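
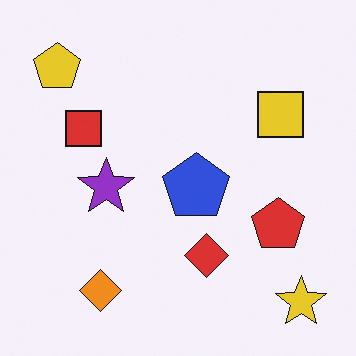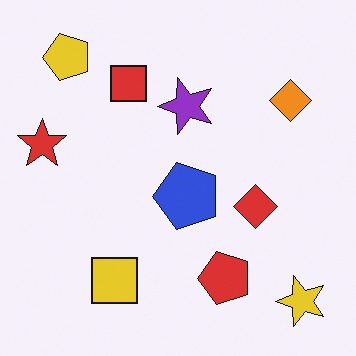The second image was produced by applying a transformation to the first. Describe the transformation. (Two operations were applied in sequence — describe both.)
The image was transposed (reflected across the top-left ↔ bottom-right diagonal), then overlaid with an additional red star.

Shapes have swapped their row and column positions — what was in the top-right is now in the bottom-left — a diagonal reflection. A red star appears in the second image that is absent from the first.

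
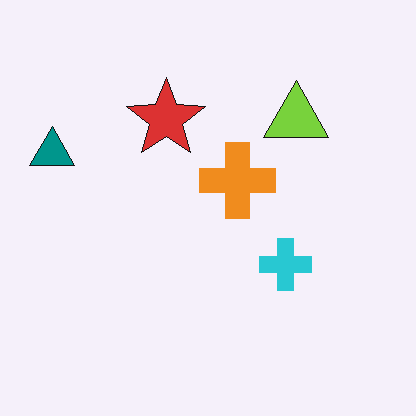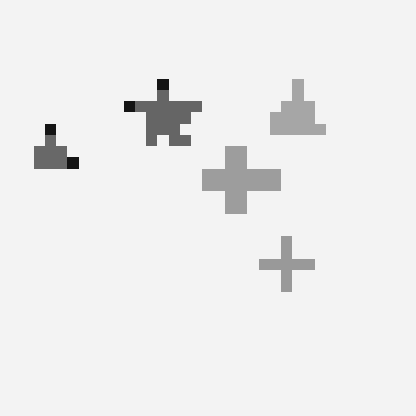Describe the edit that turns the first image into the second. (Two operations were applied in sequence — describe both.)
This is the original image converted to grayscale, then coarsely pixelated.

All color is removed — every shape is now a shade of grey. Shapes are reduced to large square blocks; fine edges and outlines are lost — a downscale-then-upscale (mosaic) effect.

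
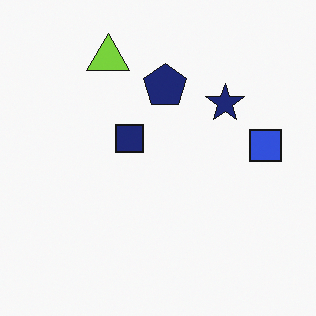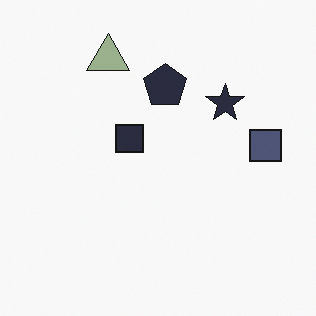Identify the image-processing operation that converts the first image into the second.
The transformation is: made much more muted (saturation change).

All colors are more muted and greyish — a global saturation change.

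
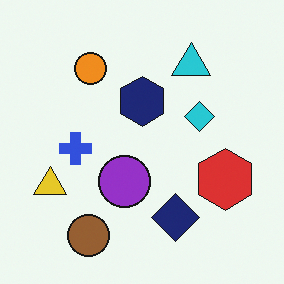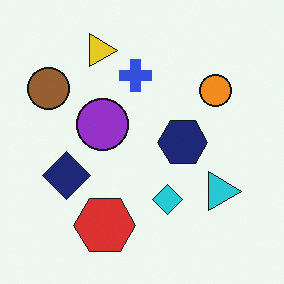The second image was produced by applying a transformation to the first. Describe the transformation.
The transformation is: rotated 90° clockwise.

The brown circle sits in the bottom-left of the first image and the top-left of the second — consistent with a whole-image 90° clockwise rotation.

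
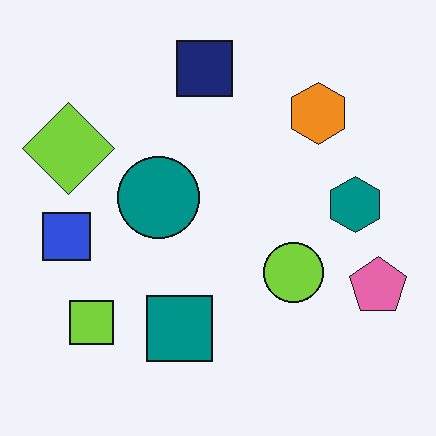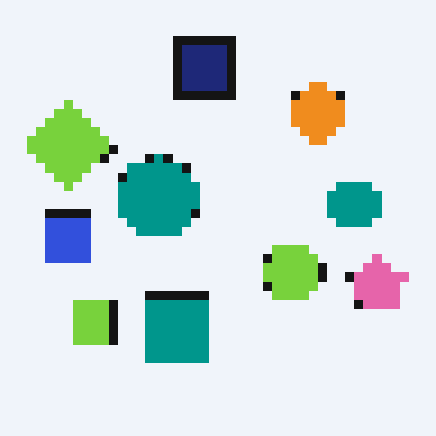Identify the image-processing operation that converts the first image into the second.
This is the original image heavily pixelated into large blocks.

Shapes are reduced to large square blocks; fine edges and outlines are lost — a downscale-then-upscale (mosaic) effect.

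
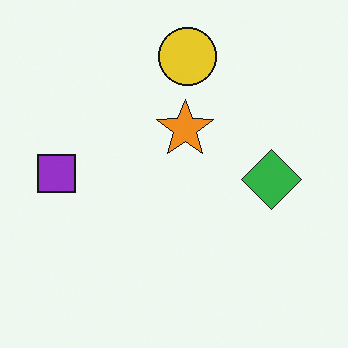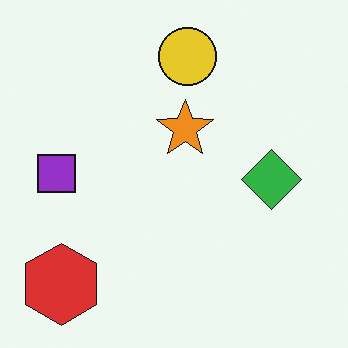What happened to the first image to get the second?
This is the original image overlaid with an additional red hexagon.

A red hexagon appears in the second image that is absent from the first.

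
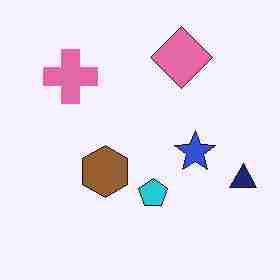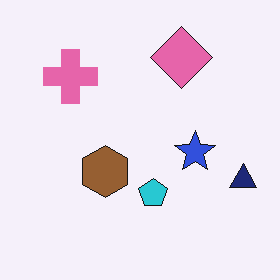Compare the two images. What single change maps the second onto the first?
The first image is the second degraded with heavy JPEG compression.

Blocky 8×8 compression artifacts appear around shape edges and the flat background shows ringing — characteristic JPEG degradation.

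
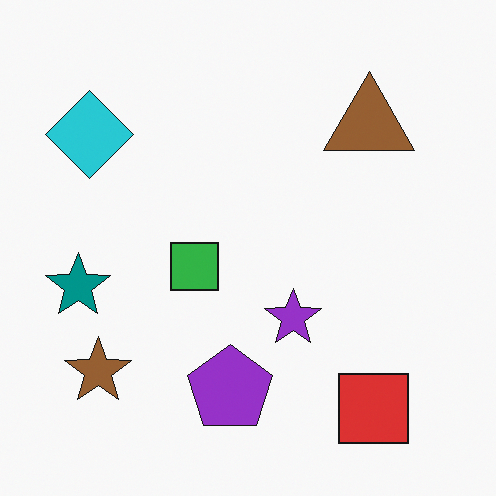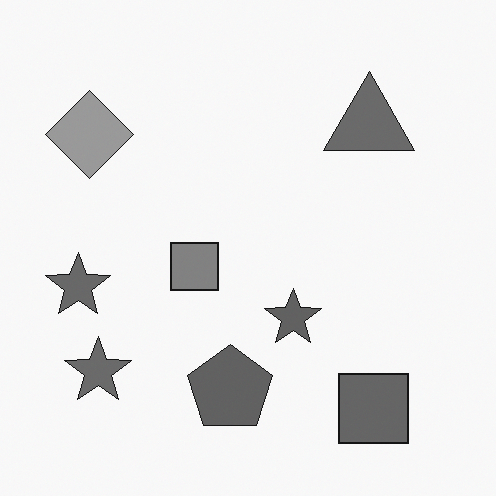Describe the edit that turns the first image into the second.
Converted to grayscale.

All color is removed — every shape is now a shade of grey.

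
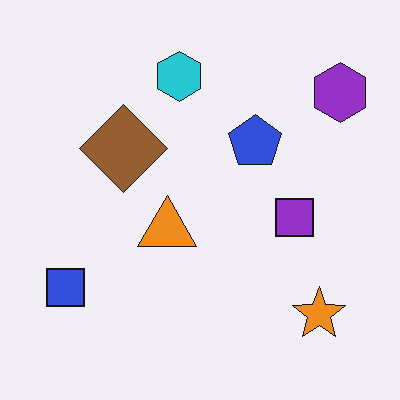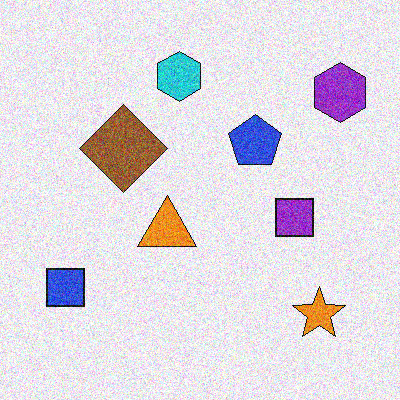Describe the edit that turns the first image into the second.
This is the original image degraded with heavy additive noise.

Random speckle covers the whole image, including the flat background.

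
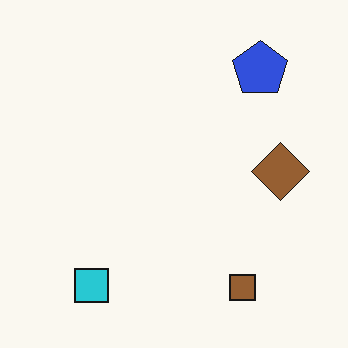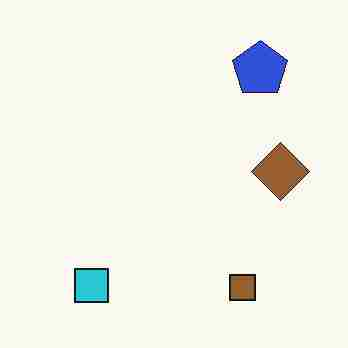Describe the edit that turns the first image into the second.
The image was degraded with heavy JPEG compression.

Blocky 8×8 compression artifacts appear around shape edges and the flat background shows ringing — characteristic JPEG degradation.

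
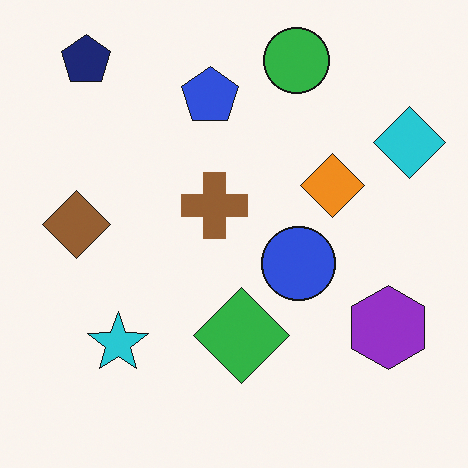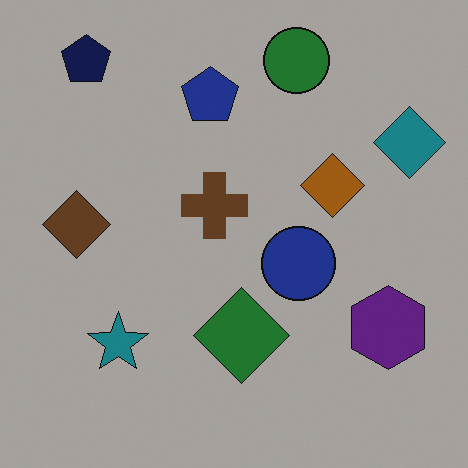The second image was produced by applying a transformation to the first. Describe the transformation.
The image was substantially darkened.

Every pixel — background and shapes alike — is uniformly darkened.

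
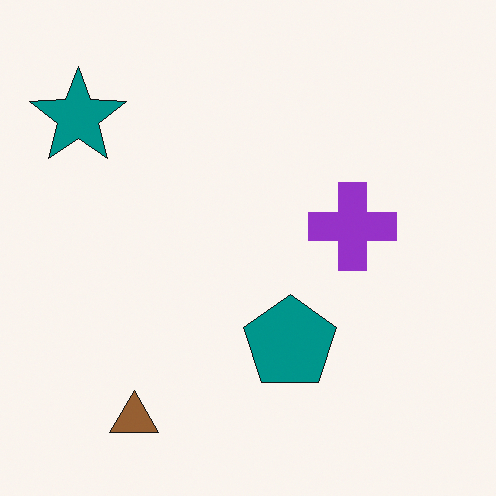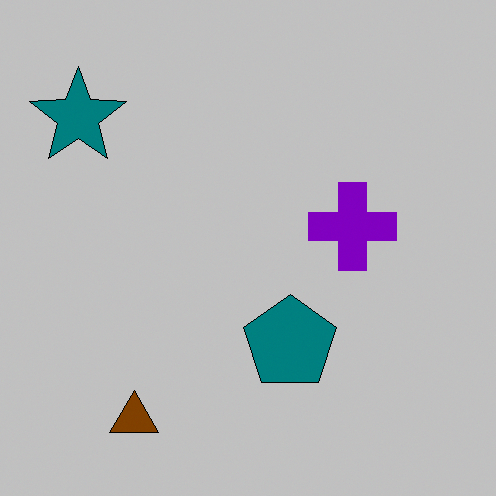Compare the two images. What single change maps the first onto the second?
Heavily posterized to just a handful of flat colors.

Each flat color has snapped to a coarser quantized level — most visibly, the near-white background has dropped to a flat grey.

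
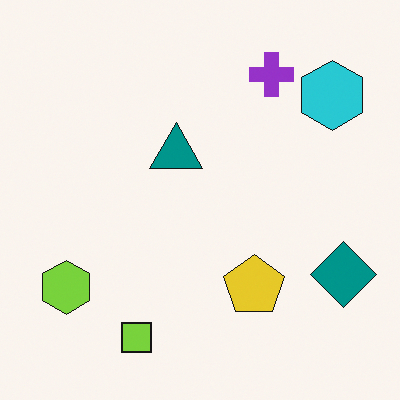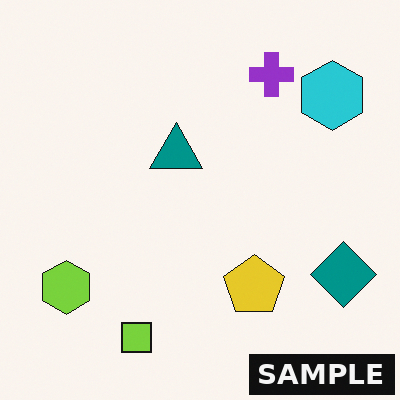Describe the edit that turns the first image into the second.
The image was watermarked with the text "SAMPLE" in the lower-right corner.

A dark label reading "SAMPLE" appears in the lower-right corner.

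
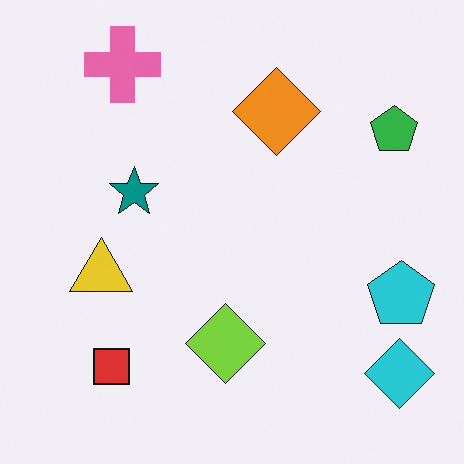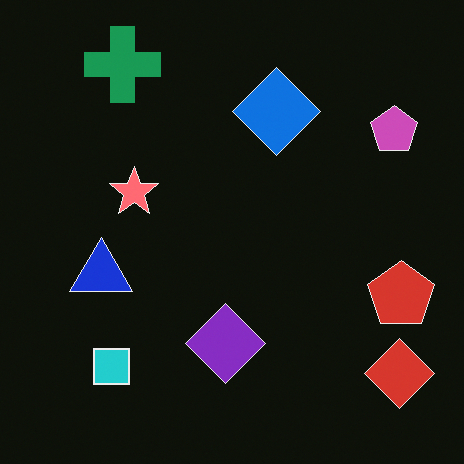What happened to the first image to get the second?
The second image is the first color-inverted (negative).

The light background has become dark and every shape's color is its complement — a photographic negative.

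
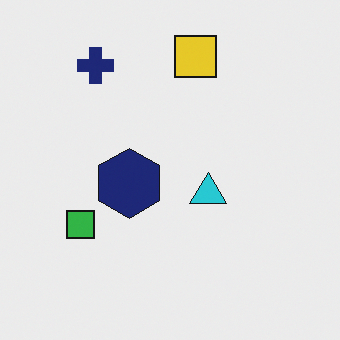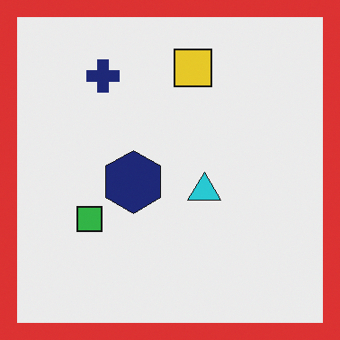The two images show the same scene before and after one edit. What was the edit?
The image was framed with a red border.

A solid red frame runs around the edge of the second image, with the content slightly shrunk inside it.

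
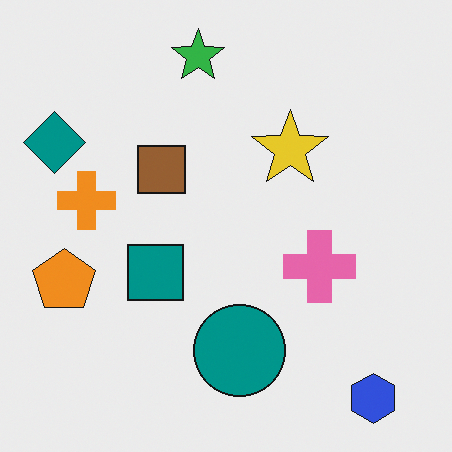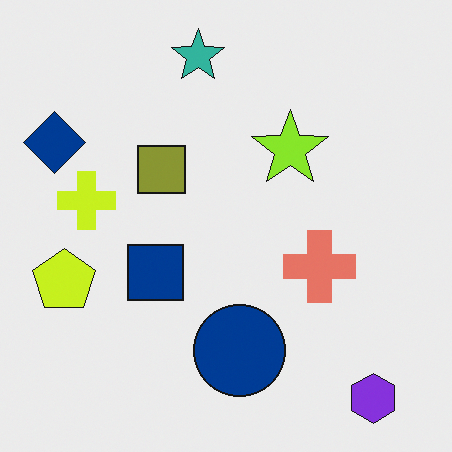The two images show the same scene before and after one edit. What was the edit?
The transformation is: hue-shifted by a small amount.

Every shape's color has rotated by the same amount around the hue wheel — a uniform hue shift.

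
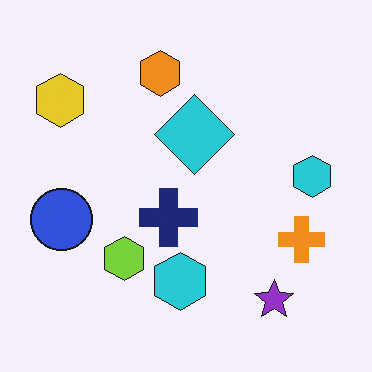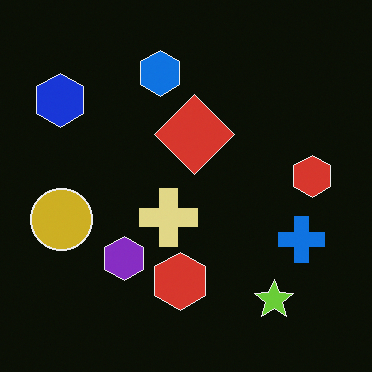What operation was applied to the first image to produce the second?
It was color-inverted (negative).

The light background has become dark and every shape's color is its complement — a photographic negative.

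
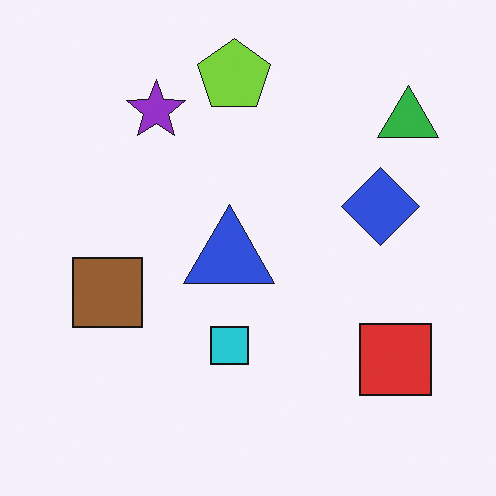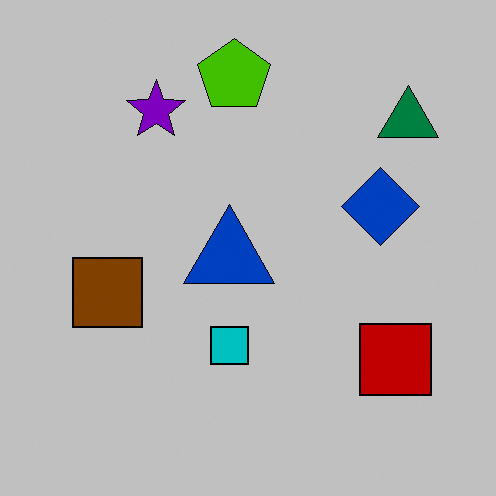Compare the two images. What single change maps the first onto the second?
Aggressively posterized.

Each flat color has snapped to a coarser quantized level — most visibly, the near-white background has dropped to a flat grey.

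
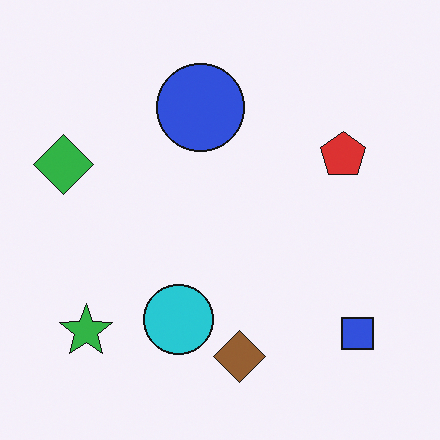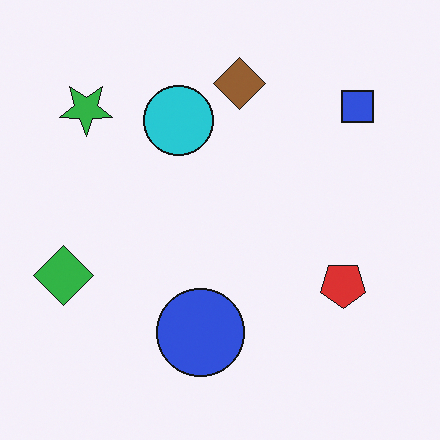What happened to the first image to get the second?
The second image is the first flipped vertically (top ↔ bottom).

The brown diamond is in the bottom of the first image and the top of the second — shapes on opposite sides of the horizontal midline have swapped in a mirror flip.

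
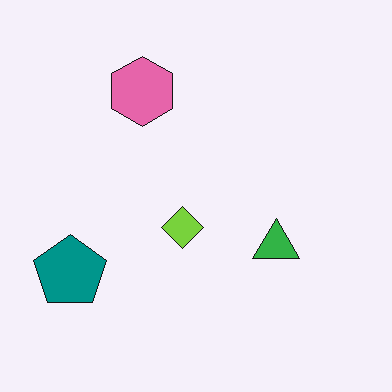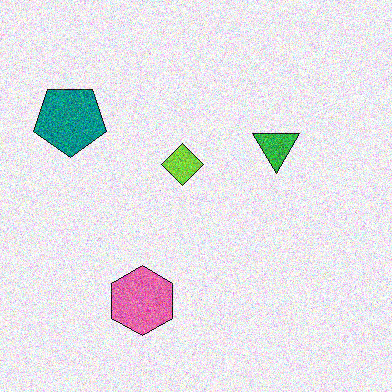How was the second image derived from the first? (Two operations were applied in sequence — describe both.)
It was flipped vertically (top ↔ bottom), then degraded with a thick layer of grain.

The pink hexagon is in the top of the first image and the bottom of the second — shapes on opposite sides of the horizontal midline have swapped in a mirror flip. Random speckle covers the whole image, including the flat background.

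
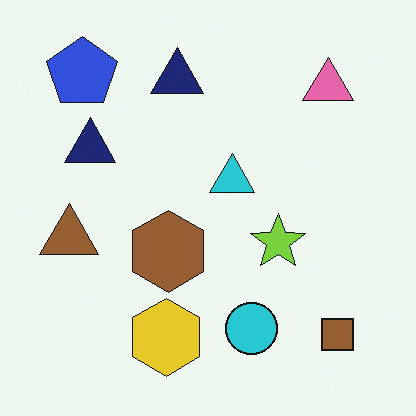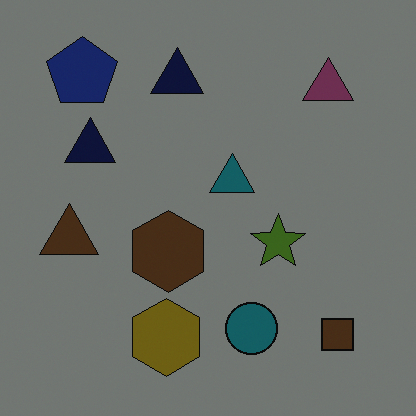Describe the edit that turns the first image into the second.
The second image is the first substantially darkened.

Every pixel — background and shapes alike — is uniformly darkened.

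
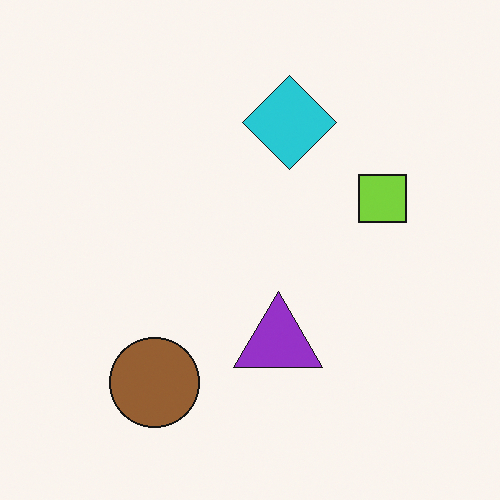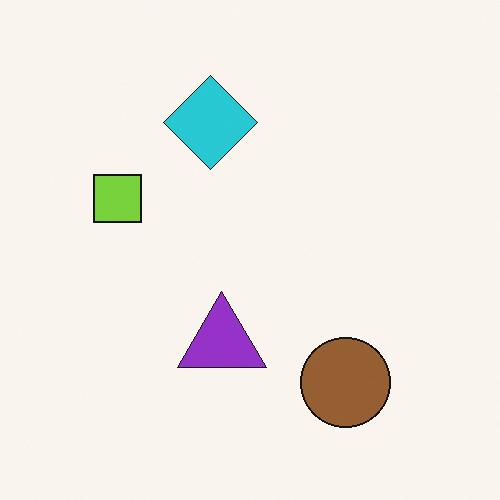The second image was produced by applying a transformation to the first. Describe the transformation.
The image was flipped horizontally (left ↔ right).

The lime square is in the right of the first image and the left of the second — shapes on opposite sides of the vertical midline have swapped in a mirror flip.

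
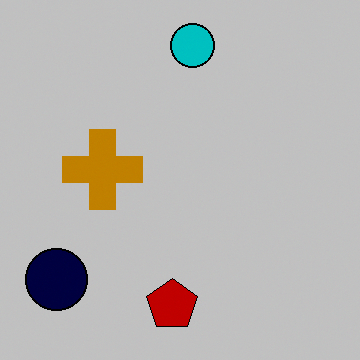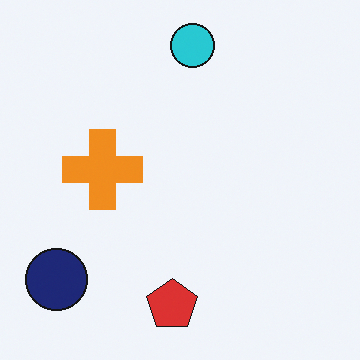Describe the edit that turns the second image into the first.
The first image is the second heavily posterized to just a handful of flat colors.

Each flat color has snapped to a coarser quantized level — most visibly, the near-white background has dropped to a flat grey.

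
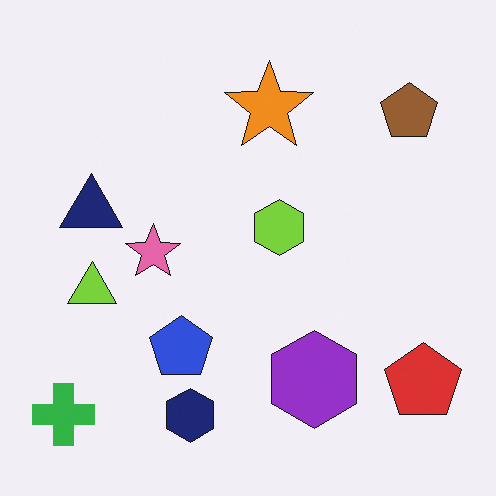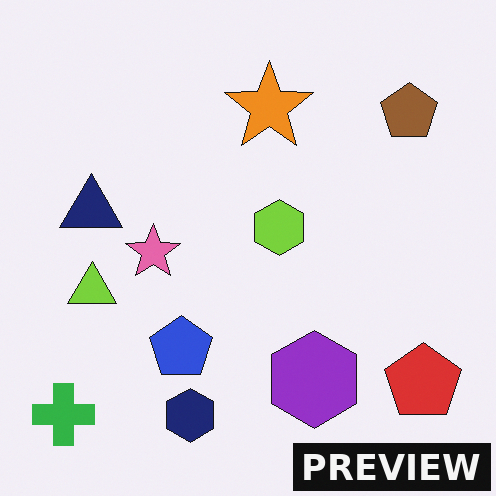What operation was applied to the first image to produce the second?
The image was watermarked with the text "PREVIEW" in the lower-right corner.

A dark label reading "PREVIEW" appears in the lower-right corner.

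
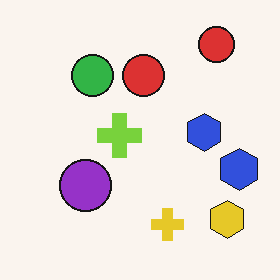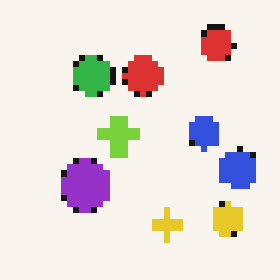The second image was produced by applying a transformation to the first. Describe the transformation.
This is the original image pixelated into visible square blocks.

Shapes are reduced to large square blocks; fine edges and outlines are lost — a downscale-then-upscale (mosaic) effect.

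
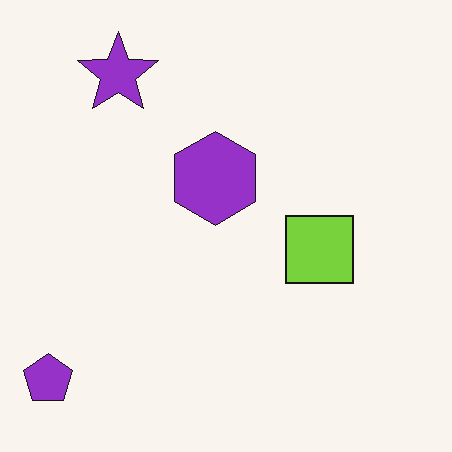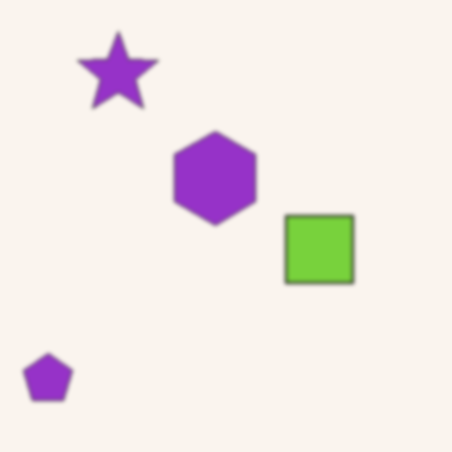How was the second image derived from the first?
The transformation is: lightly blurred.

Shape edges and outlines are uniformly softened across the whole image.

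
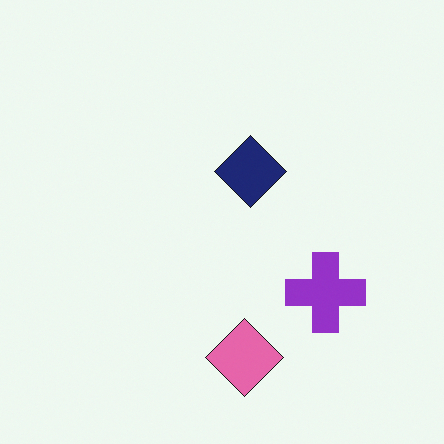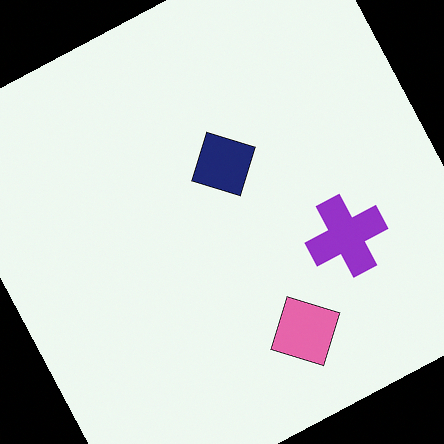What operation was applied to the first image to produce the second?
The image was rotated counter-clockwise by a clearly visible amount.

Every shape is tilted by the same angle and the image corners show triangular fill wedges — a whole-image rotation by a non-right angle.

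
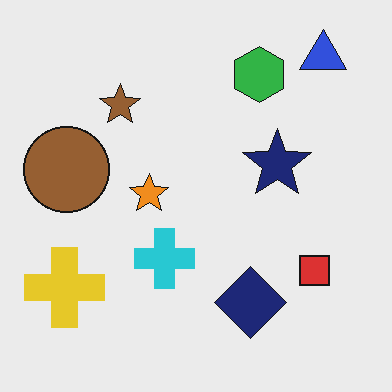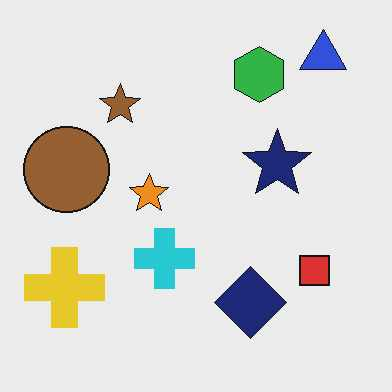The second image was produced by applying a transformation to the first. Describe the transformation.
The image was JPEG-compressed with visible artifacts.

Blocky 8×8 compression artifacts appear around shape edges and the flat background shows ringing — characteristic JPEG degradation.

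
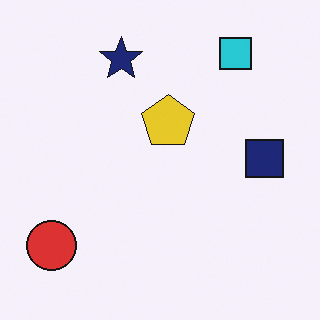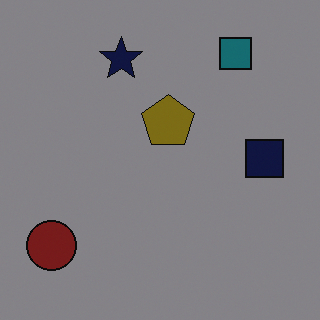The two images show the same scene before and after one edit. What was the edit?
The second image is the first darkened a lot.

Every pixel — background and shapes alike — is uniformly darkened.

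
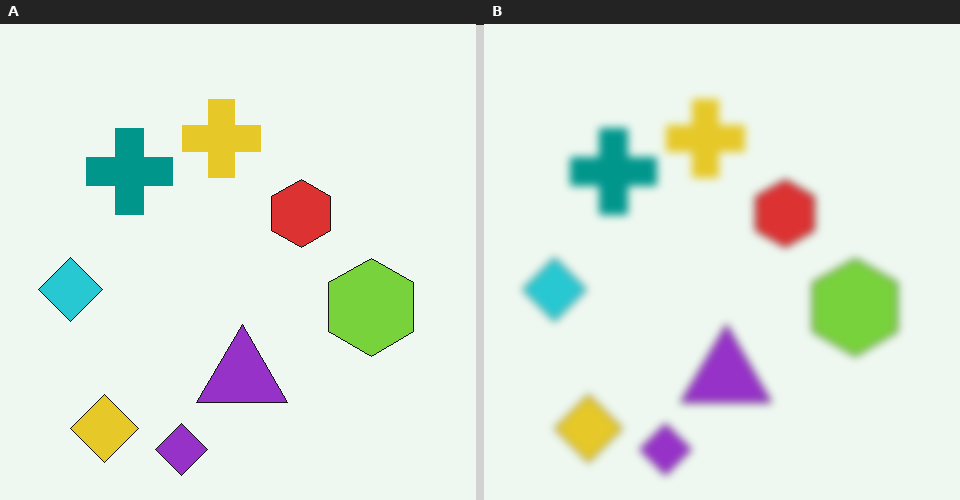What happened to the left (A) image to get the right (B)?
Moderately blurred.

Shape edges and outlines are uniformly softened across the whole image.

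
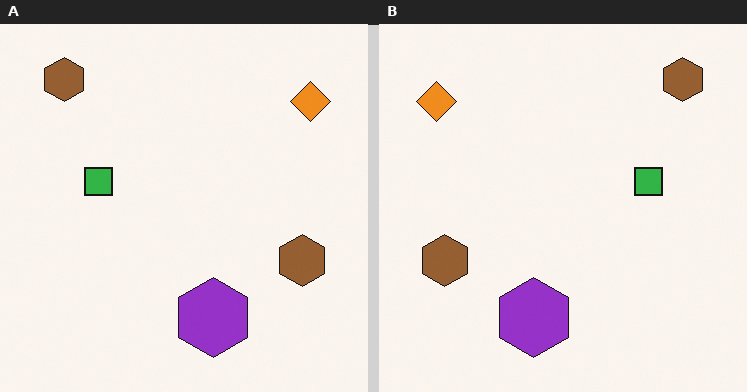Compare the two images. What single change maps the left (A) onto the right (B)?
The image was flipped horizontally (left ↔ right).

The orange diamond is in the top-right of the left (A) image and the top-left of the right (B) — shapes on opposite sides of the vertical midline have swapped in a mirror flip.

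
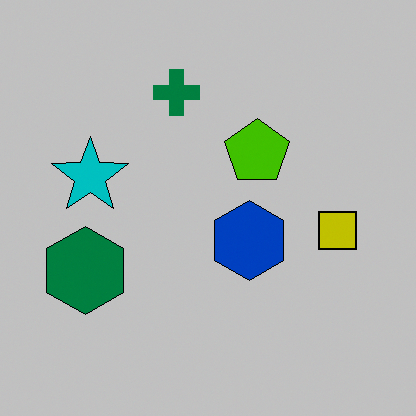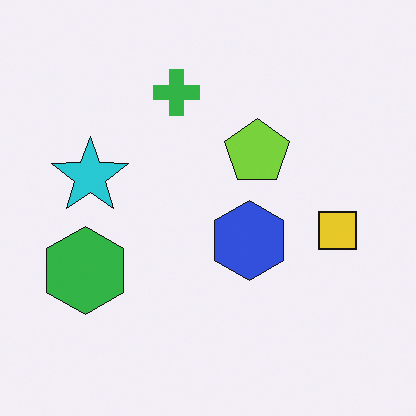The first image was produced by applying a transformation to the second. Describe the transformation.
It was aggressively posterized.

Each flat color has snapped to a coarser quantized level — most visibly, the near-white background has dropped to a flat grey.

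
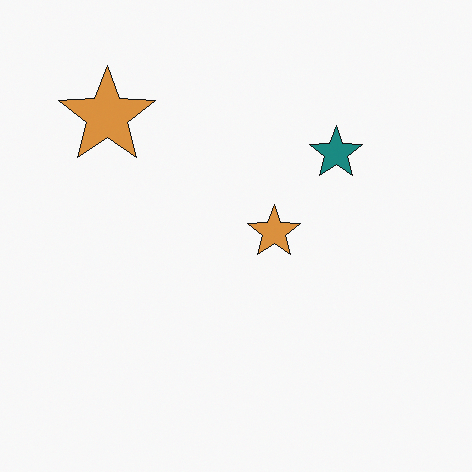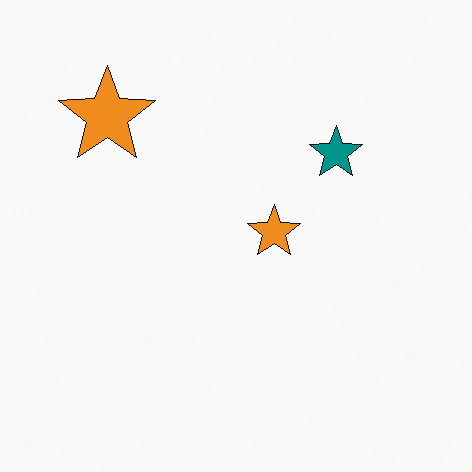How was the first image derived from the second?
The image was slightly desaturated.

All colors are more muted and greyish — a global saturation change.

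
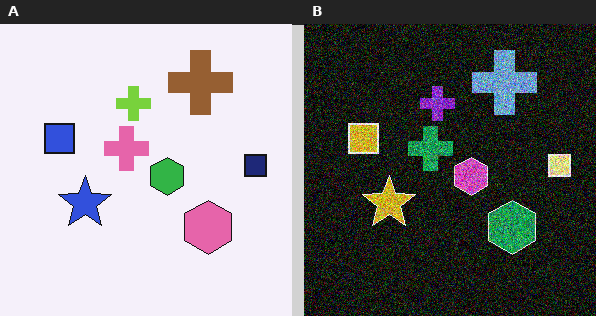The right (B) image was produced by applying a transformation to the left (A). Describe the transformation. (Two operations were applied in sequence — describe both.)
The transformation is: degraded with a thick layer of grain, then color-inverted (negative).

Random speckle covers the whole image, including the flat background. The light background has become dark and every shape's color is its complement — a photographic negative.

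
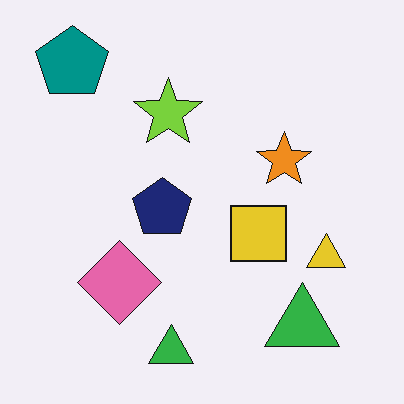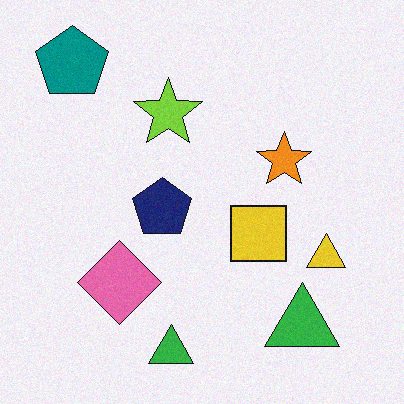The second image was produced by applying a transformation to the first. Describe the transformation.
The transformation is: degraded with light additive noise.

Random speckle covers the whole image, including the flat background.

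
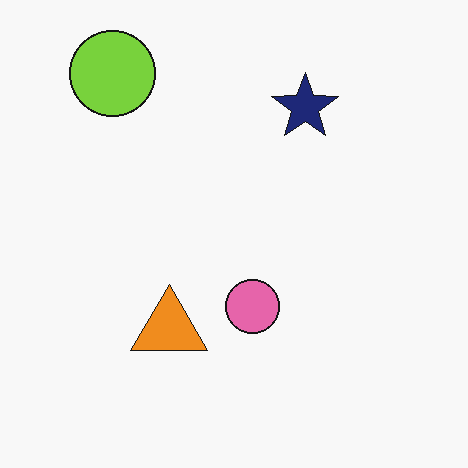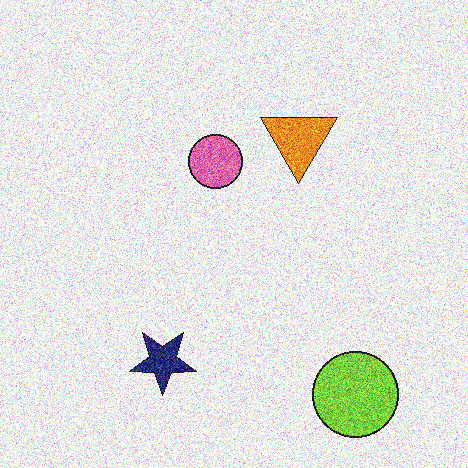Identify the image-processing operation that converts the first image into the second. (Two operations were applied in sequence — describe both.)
The image was rotated 180°, then degraded with strong gaussian noise.

The lime circle sits in the top-left of the first image and the bottom-right of the second — consistent with a whole-image 180° rotation. Random speckle covers the whole image, including the flat background.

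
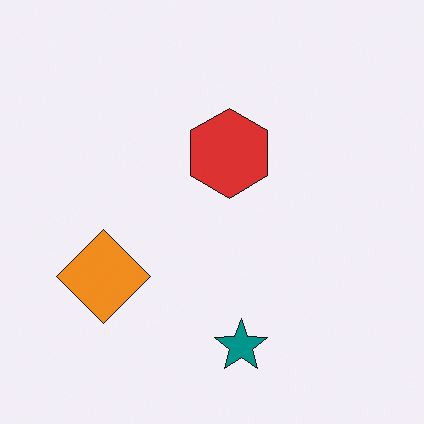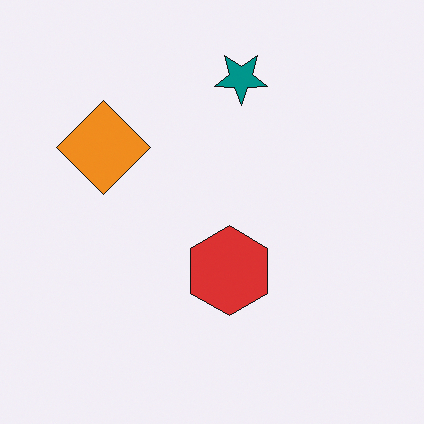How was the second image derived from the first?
The second image is the first flipped vertically (top ↔ bottom).

The teal star is in the bottom of the first image and the top of the second — shapes on opposite sides of the horizontal midline have swapped in a mirror flip.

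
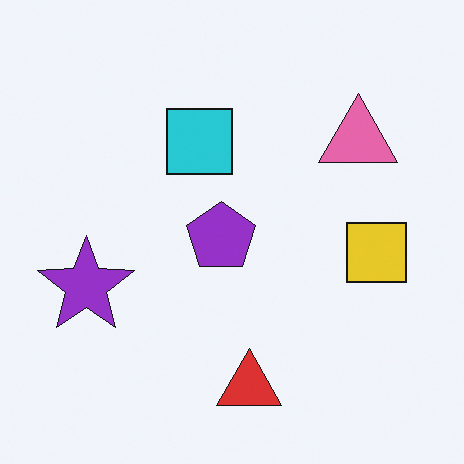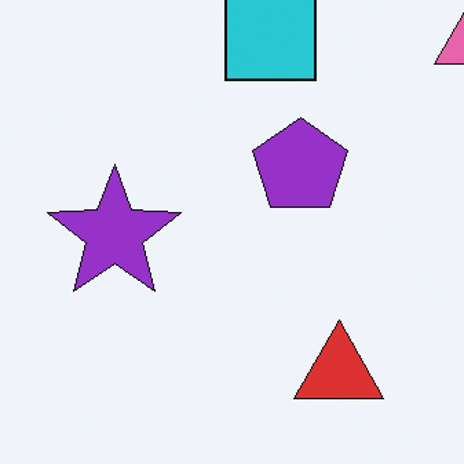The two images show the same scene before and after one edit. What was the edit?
The image was cropped to a modestly smaller region and rescaled.

The visible shapes are larger and the field of view is narrower; shapes near the original edges may be partly or wholly outside the frame — a crop-and-rescale.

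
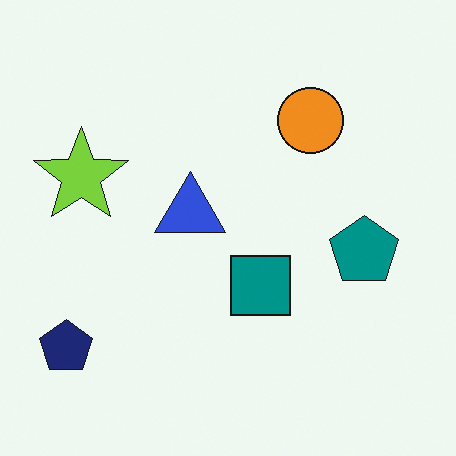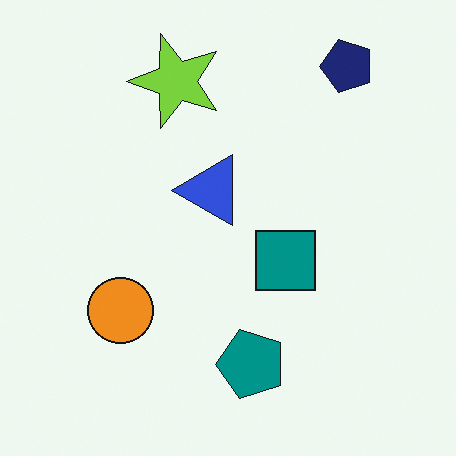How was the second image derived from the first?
The second image is the first transposed (reflected across the top-left ↔ bottom-right diagonal).

Shapes have swapped their row and column positions — what was in the top-right is now in the bottom-left — a diagonal reflection.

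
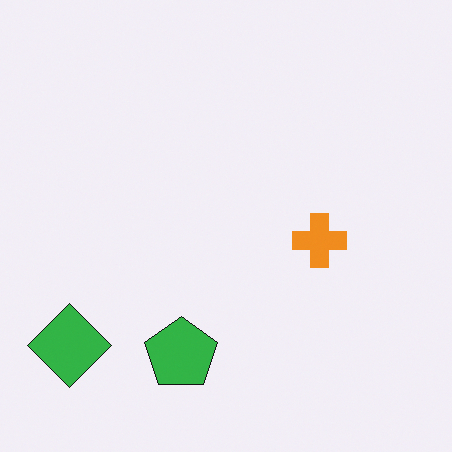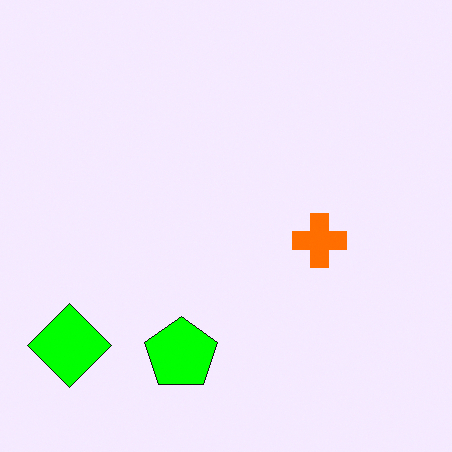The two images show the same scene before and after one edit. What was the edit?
It was made much more vivid (saturation change).

All colors are more vivid — a global saturation change.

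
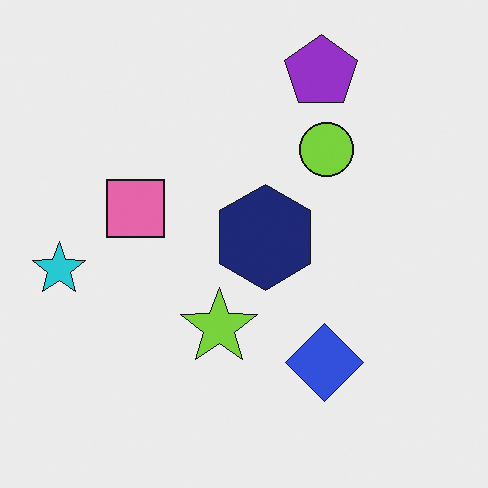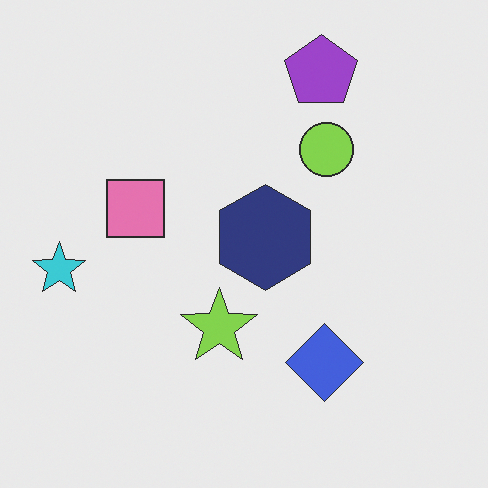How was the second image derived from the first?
The transformation is: given slightly reduced contrast.

Tones are pushed toward mid-grey across the whole image — a global contrast change.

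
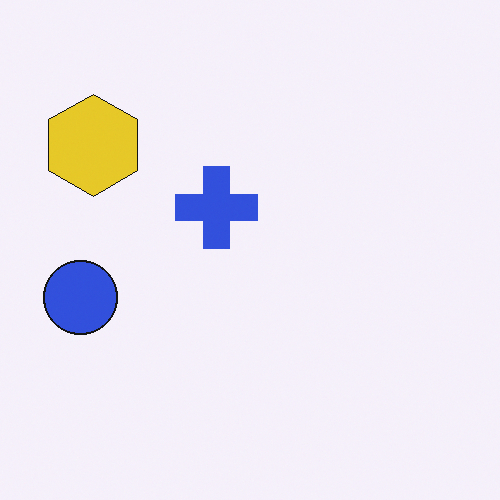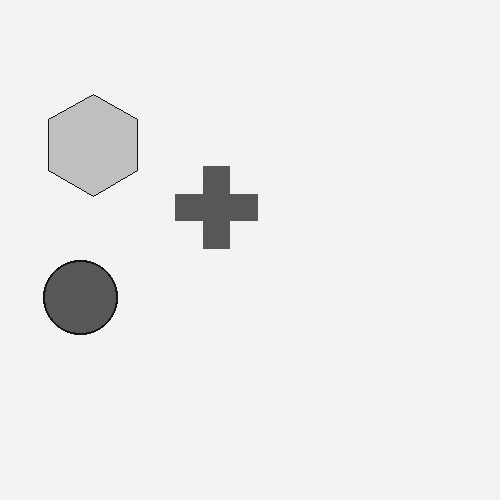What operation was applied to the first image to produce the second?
The second image is the first converted to grayscale.

All color is removed — every shape is now a shade of grey.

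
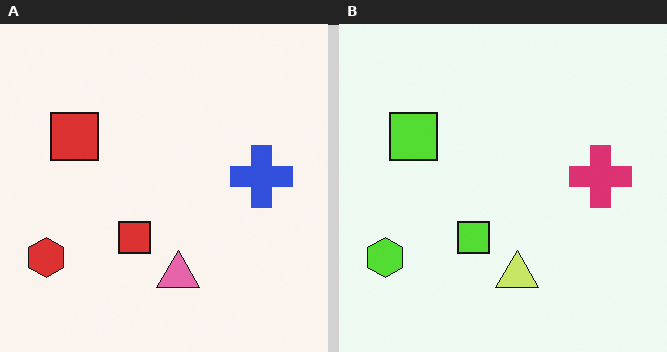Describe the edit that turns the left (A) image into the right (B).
It was hue-shifted by a moderate amount.

Every shape's color has rotated by the same amount around the hue wheel — a uniform hue shift.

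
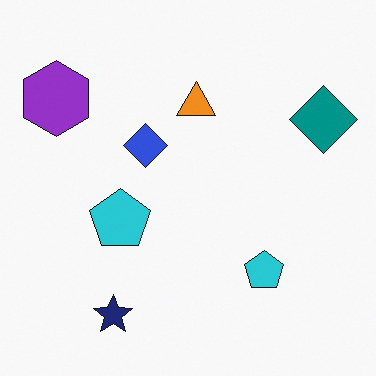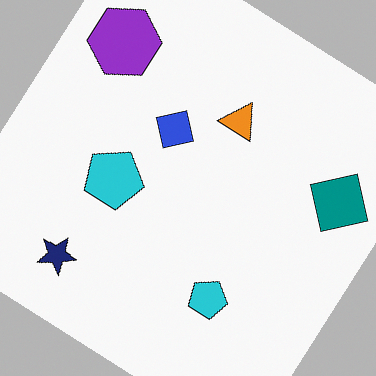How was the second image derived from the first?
The transformation is: rotated clockwise by a large amount — several tens of degrees.

Every shape is tilted by the same angle and the image corners show triangular fill wedges — a whole-image rotation by a non-right angle.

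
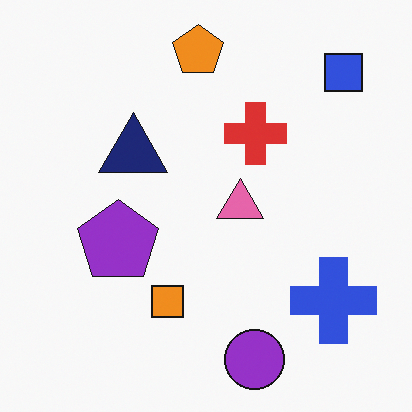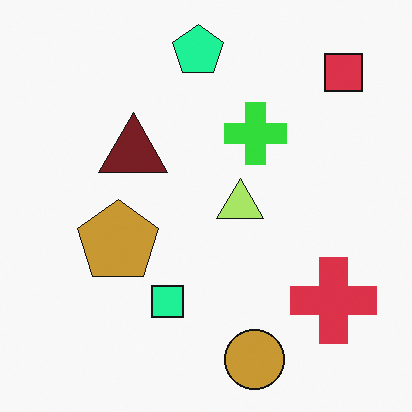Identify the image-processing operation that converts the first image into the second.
This is the original image hue-shifted through roughly a third of the color wheel.

Every shape's color has rotated by the same amount around the hue wheel — a uniform hue shift.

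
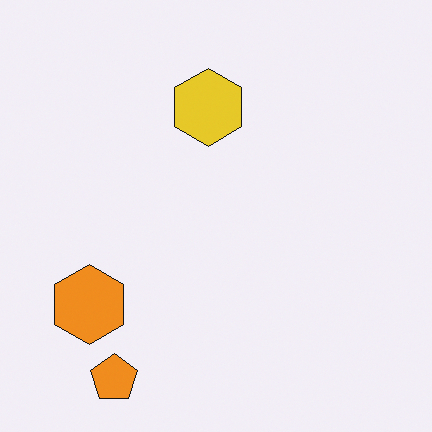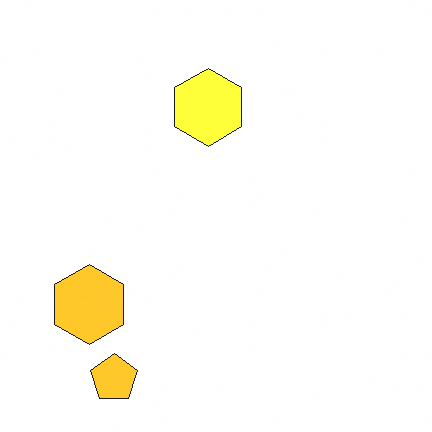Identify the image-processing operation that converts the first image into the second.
It was substantially brightened.

Every pixel — background and shapes alike — is uniformly brightened.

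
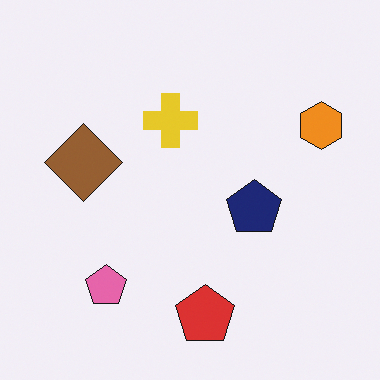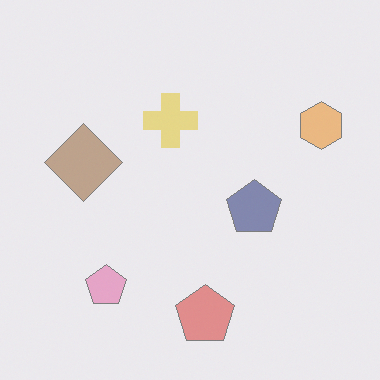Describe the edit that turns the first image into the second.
Washed out (contrast reduced).

Tones are pushed toward mid-grey across the whole image — a global contrast change.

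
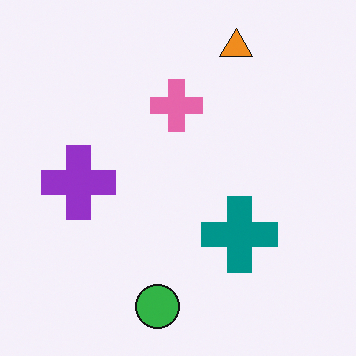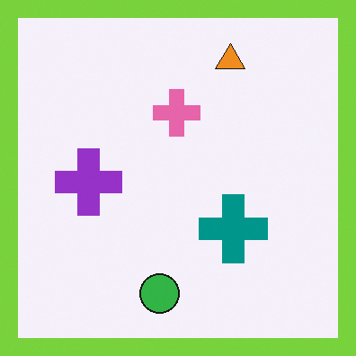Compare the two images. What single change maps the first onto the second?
It was framed with a lime border.

A solid lime frame runs around the edge of the second image, with the content slightly shrunk inside it.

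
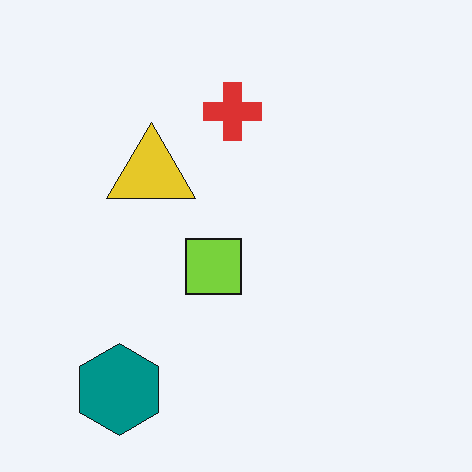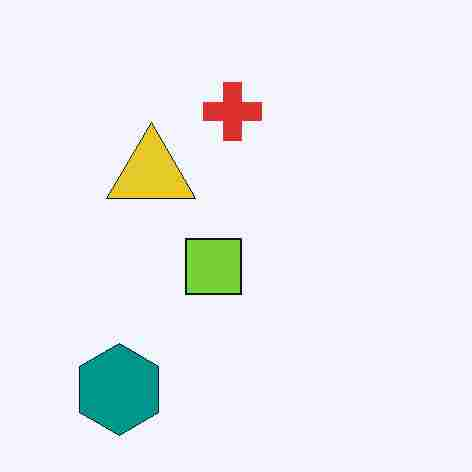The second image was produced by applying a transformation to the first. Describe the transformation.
It was degraded with heavy JPEG compression.

Blocky 8×8 compression artifacts appear around shape edges and the flat background shows ringing — characteristic JPEG degradation.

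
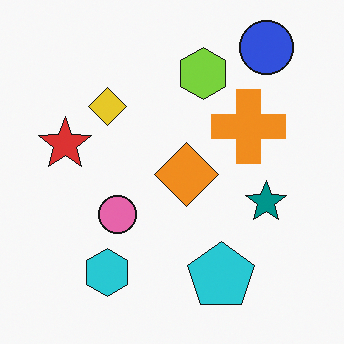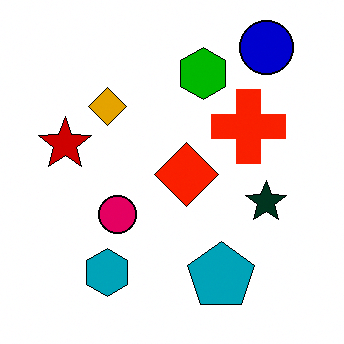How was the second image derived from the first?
It was boosted in contrast.

Tones are pushed away from mid-grey across the whole image — a global contrast change.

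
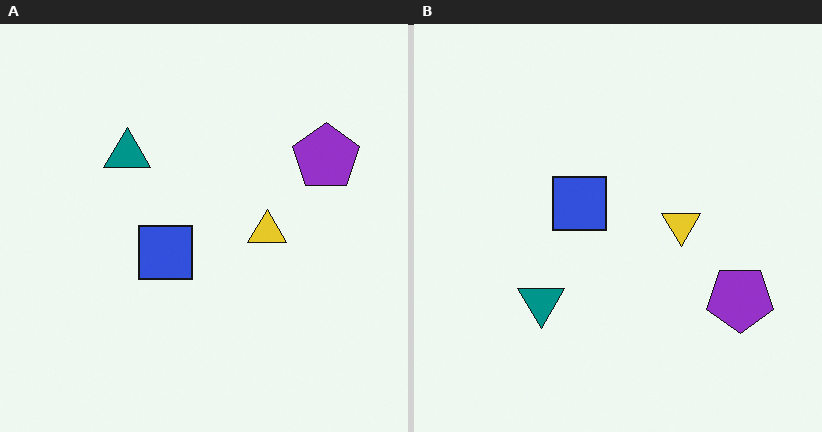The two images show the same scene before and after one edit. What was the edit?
This is the original image flipped vertically (top ↔ bottom).

The teal triangle is in the top-left of the left (A) image and the bottom-left of the right (B) — shapes on opposite sides of the horizontal midline have swapped in a mirror flip.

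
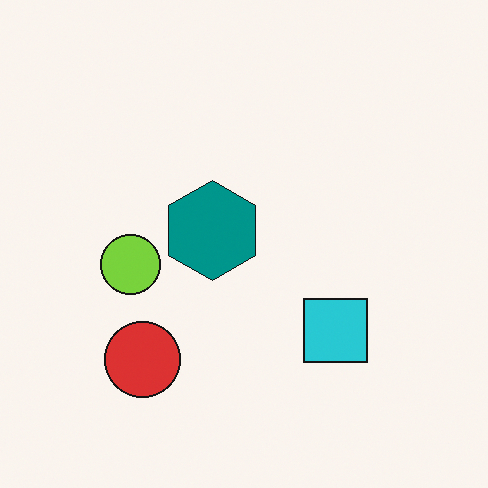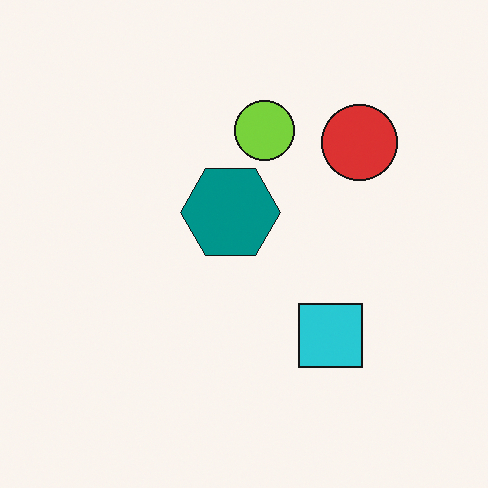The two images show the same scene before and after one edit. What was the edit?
Transposed (reflected across the top-left ↔ bottom-right diagonal).

Shapes have swapped their row and column positions — what was in the top-right is now in the bottom-left — a diagonal reflection.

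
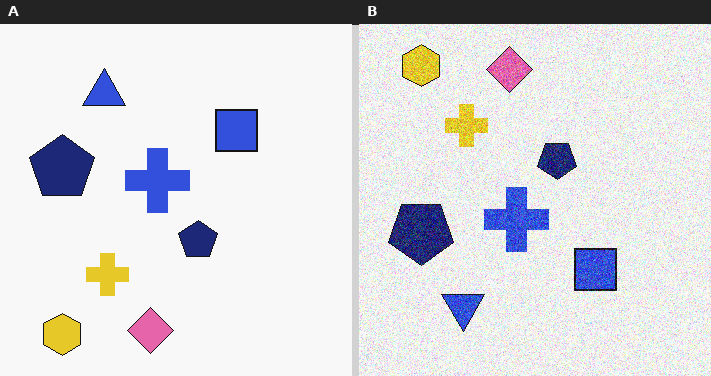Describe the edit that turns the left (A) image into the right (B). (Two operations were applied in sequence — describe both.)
The image was degraded with a thick layer of grain, then flipped vertically (top ↔ bottom).

Random speckle covers the whole image, including the flat background. The yellow hexagon is in the bottom-left of the left (A) image and the top-left of the right (B) — shapes on opposite sides of the horizontal midline have swapped in a mirror flip.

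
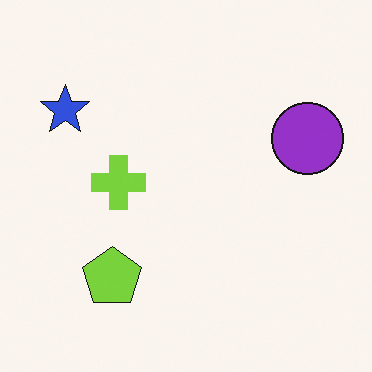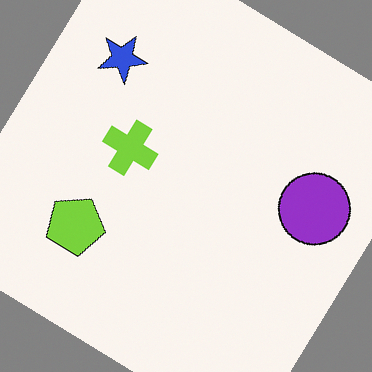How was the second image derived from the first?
Rotated clockwise by a large amount — several tens of degrees.

Every shape is tilted by the same angle and the image corners show triangular fill wedges — a whole-image rotation by a non-right angle.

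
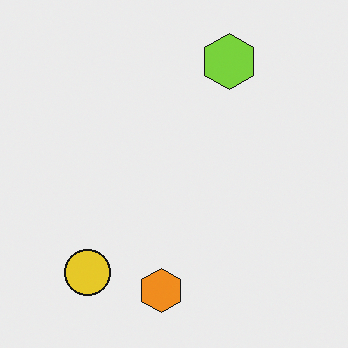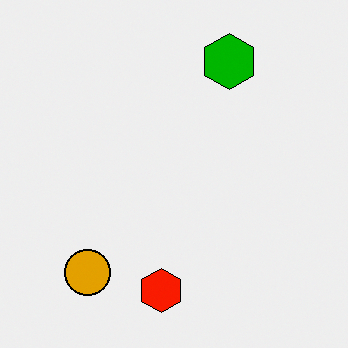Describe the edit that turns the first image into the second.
This is the original image boosted in contrast.

Tones are pushed away from mid-grey across the whole image — a global contrast change.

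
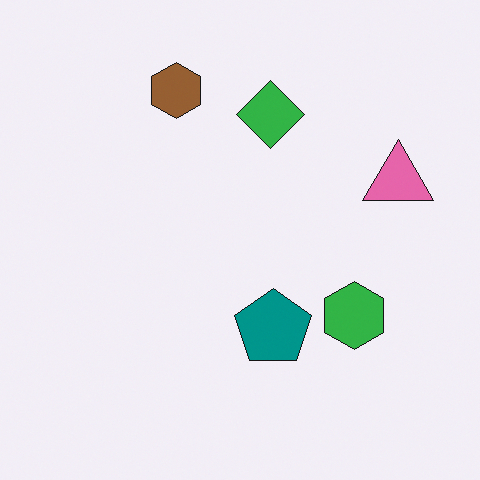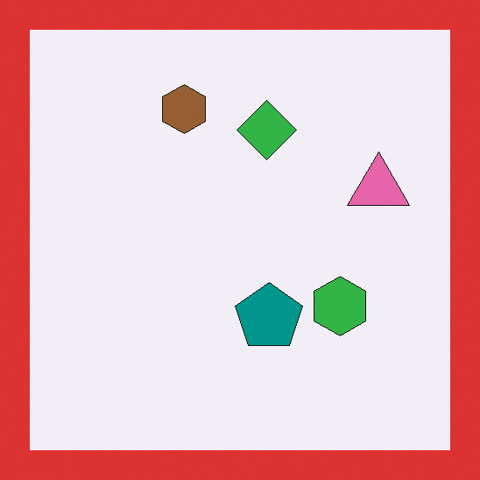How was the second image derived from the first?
The second image is the first framed with a red border.

A solid red frame runs around the edge of the second image, with the content slightly shrunk inside it.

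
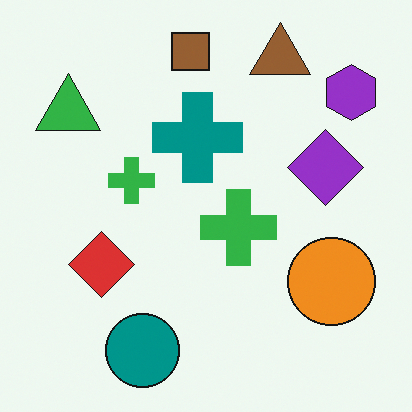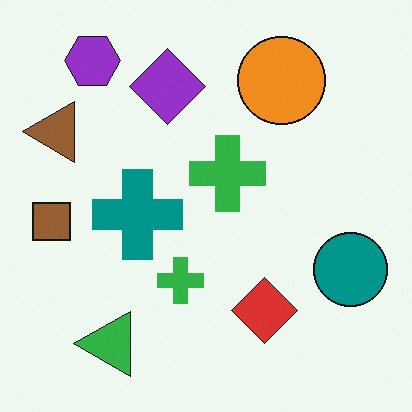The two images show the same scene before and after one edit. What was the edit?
The image was rotated 90° counter-clockwise.

The purple hexagon sits in the top-right of the first image and the top-left of the second — consistent with a whole-image 90° counter-clockwise rotation.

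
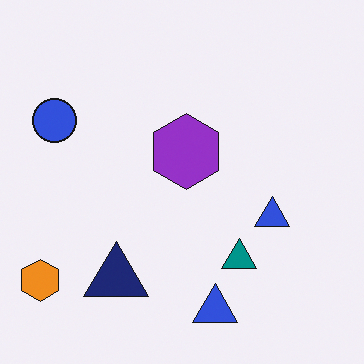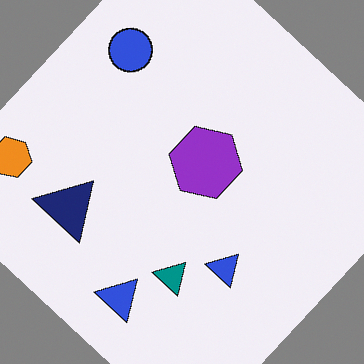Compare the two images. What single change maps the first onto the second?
The image was rotated clockwise by a large amount — several tens of degrees.

Every shape is tilted by the same angle and the image corners show triangular fill wedges — a whole-image rotation by a non-right angle.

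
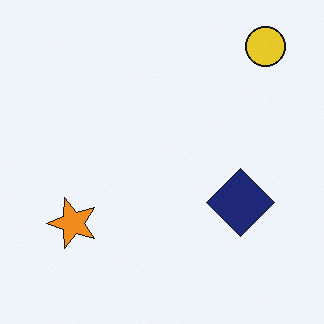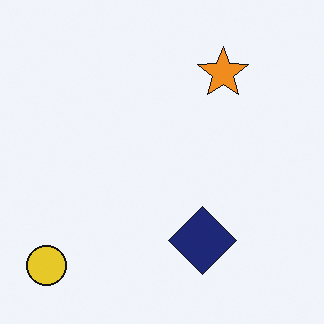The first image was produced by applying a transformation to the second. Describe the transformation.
It was transposed (reflected across the top-left ↔ bottom-right diagonal).

Shapes have swapped their row and column positions — what was in the top-right is now in the bottom-left — a diagonal reflection.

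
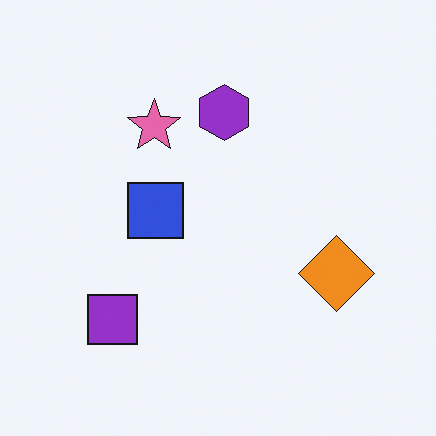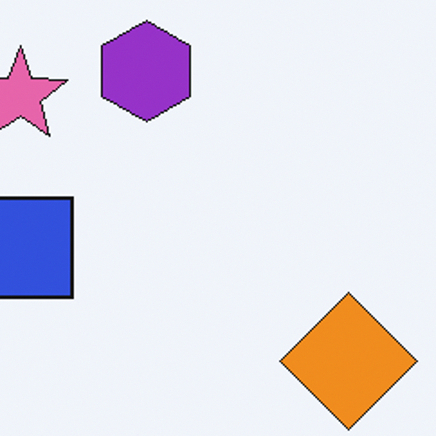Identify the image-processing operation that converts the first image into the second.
The transformation is: cropped tightly and scaled back up.

The visible shapes are larger and the field of view is narrower; shapes near the original edges may be partly or wholly outside the frame — a crop-and-rescale.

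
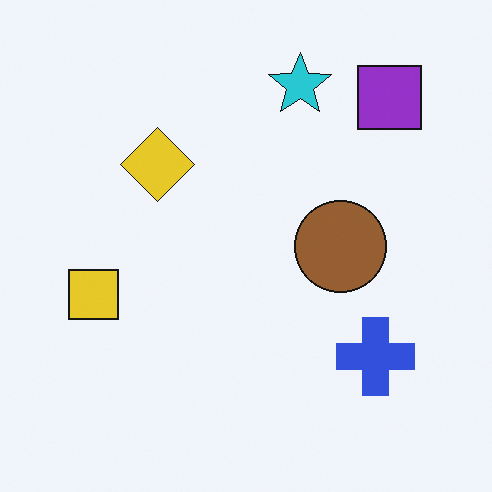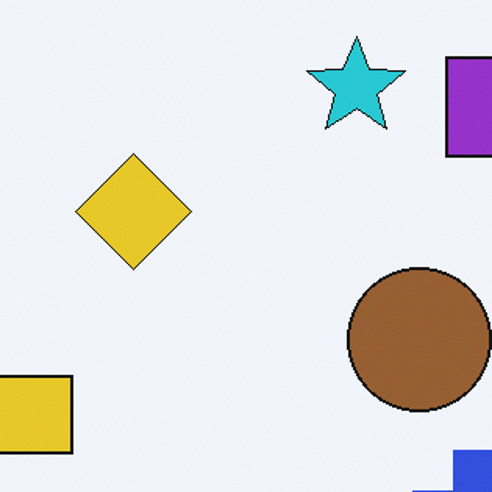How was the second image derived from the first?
This is the original image cropped to a modestly smaller region and rescaled.

The visible shapes are larger and the field of view is narrower; shapes near the original edges may be partly or wholly outside the frame — a crop-and-rescale.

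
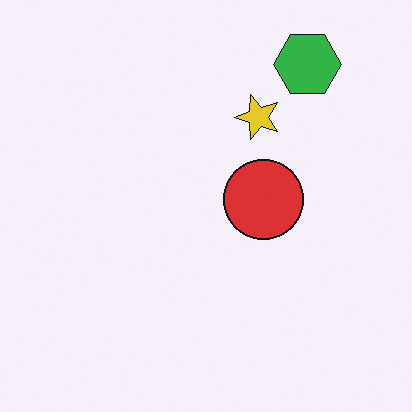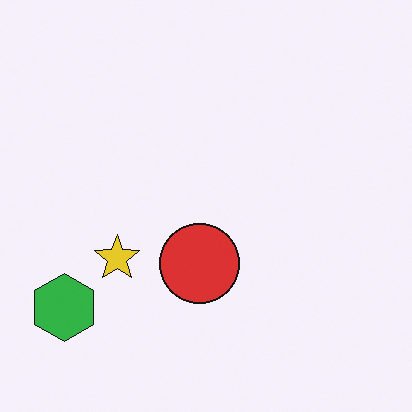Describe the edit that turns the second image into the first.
This is the original image transposed (reflected across the top-left ↔ bottom-right diagonal).

Shapes have swapped their row and column positions — what was in the top-right is now in the bottom-left — a diagonal reflection.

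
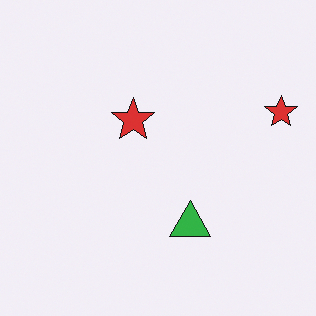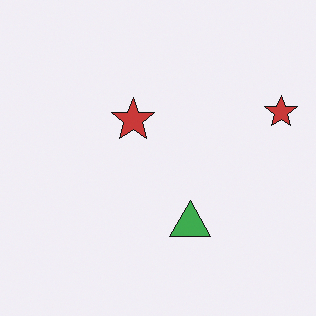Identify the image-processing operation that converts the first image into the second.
The second image is the first slightly desaturated.

All colors are more muted and greyish — a global saturation change.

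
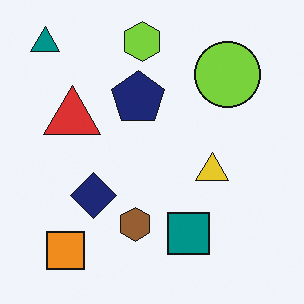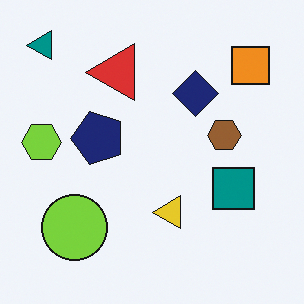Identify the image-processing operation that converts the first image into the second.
The second image is the first transposed (reflected across the top-left ↔ bottom-right diagonal).

Shapes have swapped their row and column positions — what was in the top-right is now in the bottom-left — a diagonal reflection.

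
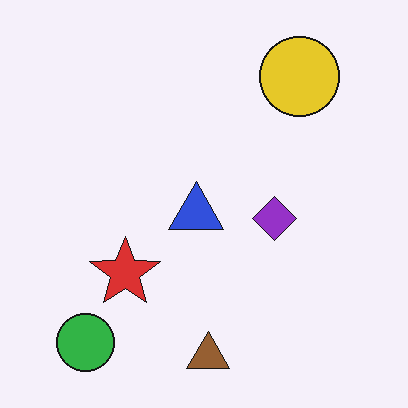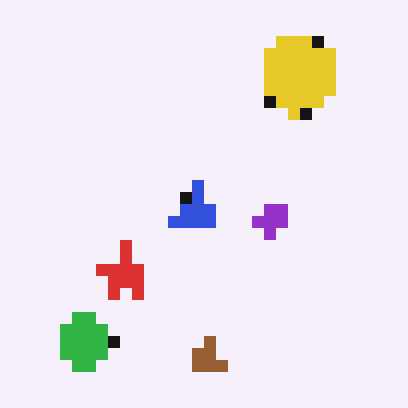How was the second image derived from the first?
The transformation is: coarsely pixelated.

Shapes are reduced to large square blocks; fine edges and outlines are lost — a downscale-then-upscale (mosaic) effect.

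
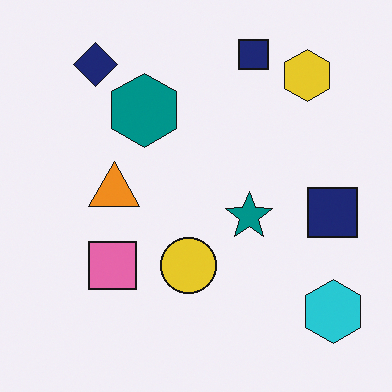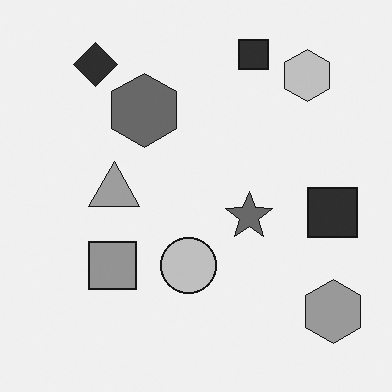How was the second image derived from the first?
Converted to grayscale.

All color is removed — every shape is now a shade of grey.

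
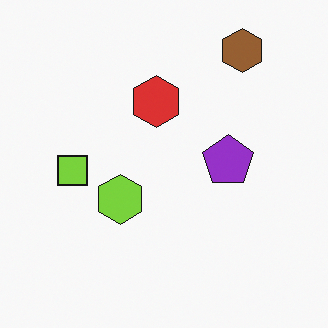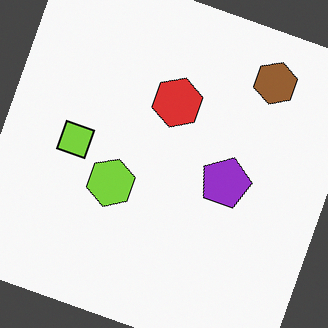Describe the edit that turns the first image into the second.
The image was rotated clockwise by a clearly visible amount.

Every shape is tilted by the same angle and the image corners show triangular fill wedges — a whole-image rotation by a non-right angle.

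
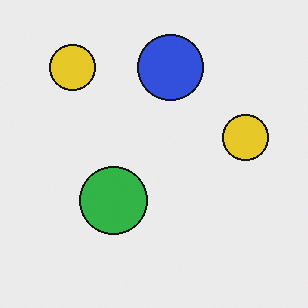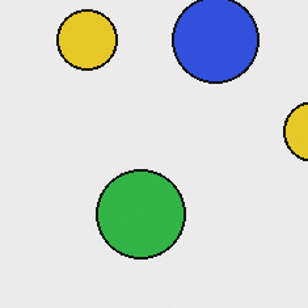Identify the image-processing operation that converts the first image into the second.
It was cropped slightly and scaled back up.

The visible shapes are larger and the field of view is narrower; shapes near the original edges may be partly or wholly outside the frame — a crop-and-rescale.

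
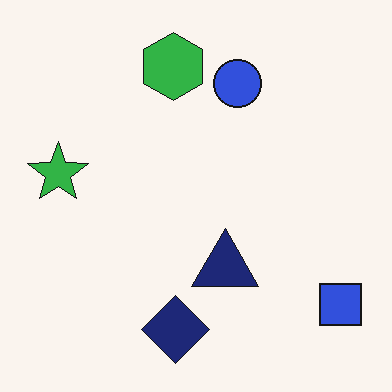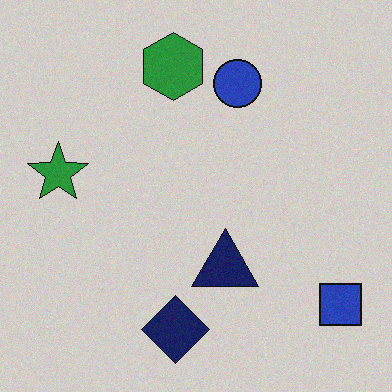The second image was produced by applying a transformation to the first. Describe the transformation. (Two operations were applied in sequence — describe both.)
The second image is the first slightly darkened, then degraded with a light layer of grain.

Every pixel — background and shapes alike — is uniformly darkened. Random speckle covers the whole image, including the flat background.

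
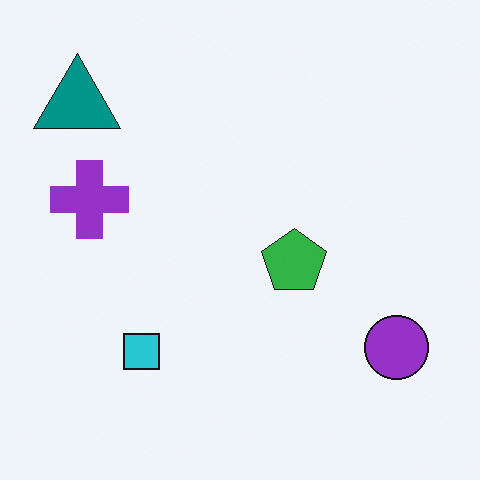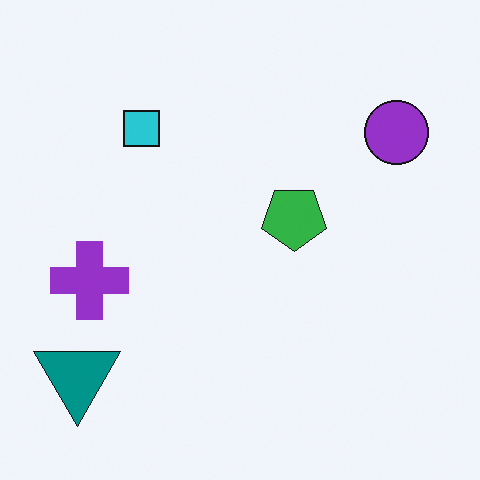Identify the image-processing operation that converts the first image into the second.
It was flipped vertically (top ↔ bottom).

The teal triangle is in the top-left of the first image and the bottom-left of the second — shapes on opposite sides of the horizontal midline have swapped in a mirror flip.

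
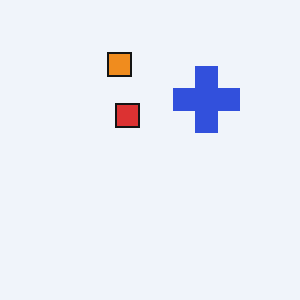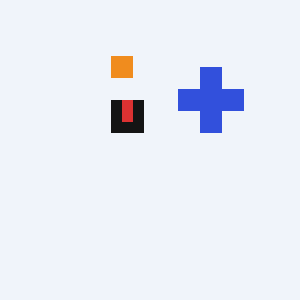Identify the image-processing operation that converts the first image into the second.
The image was coarsely pixelated.

Shapes are reduced to large square blocks; fine edges and outlines are lost — a downscale-then-upscale (mosaic) effect.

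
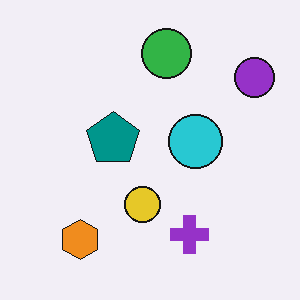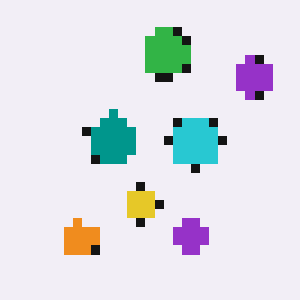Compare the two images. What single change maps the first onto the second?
It was coarsely pixelated.

Shapes are reduced to large square blocks; fine edges and outlines are lost — a downscale-then-upscale (mosaic) effect.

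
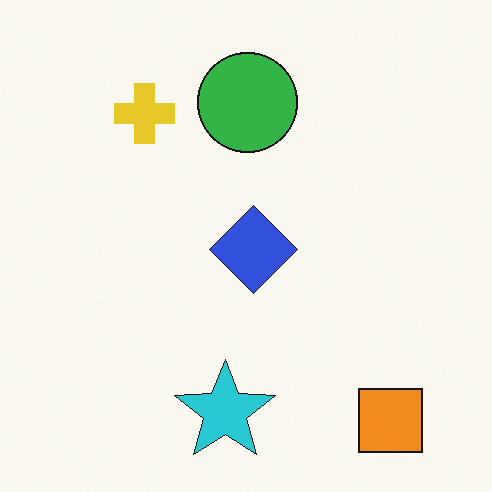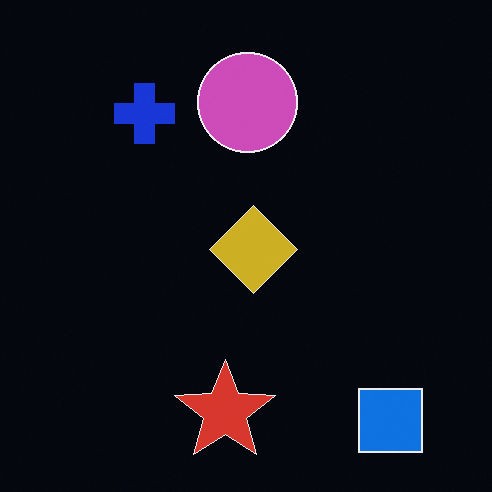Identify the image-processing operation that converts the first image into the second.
Color-inverted (negative).

The light background has become dark and every shape's color is its complement — a photographic negative.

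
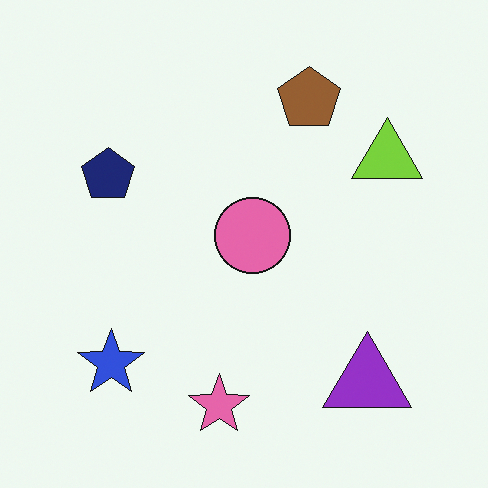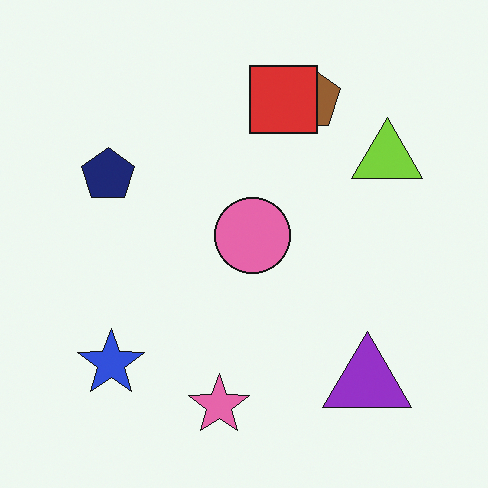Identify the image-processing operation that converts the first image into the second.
The transformation is: overlaid with an additional red square.

A red square appears in the second image that is absent from the first.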